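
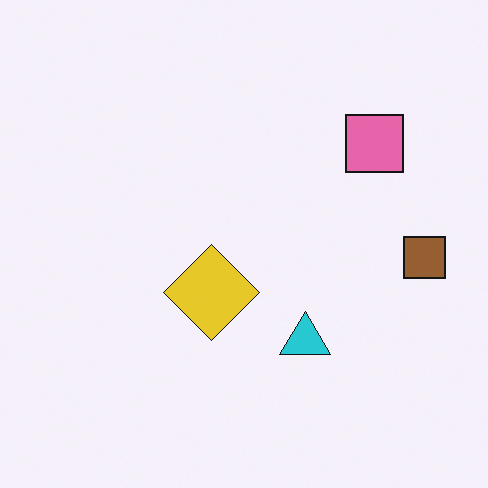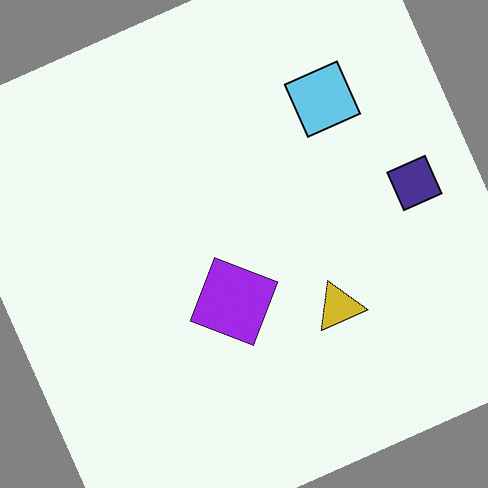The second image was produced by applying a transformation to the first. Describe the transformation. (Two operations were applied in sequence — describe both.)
This is the original image hue-shifted through roughly half the color wheel, then rotated counter-clockwise by a moderate amount.

Every shape's color has rotated by the same amount around the hue wheel — a uniform hue shift. Every shape is tilted by the same angle and the image corners show triangular fill wedges — a whole-image rotation by a non-right angle.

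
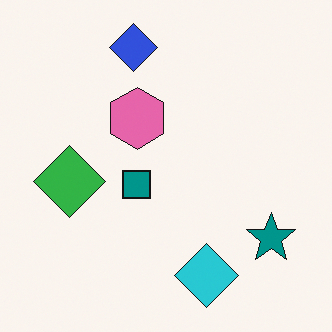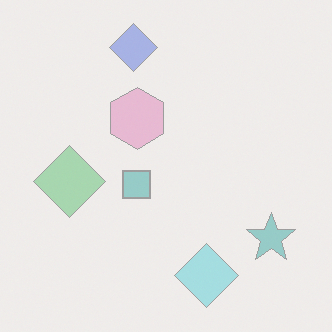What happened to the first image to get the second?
The second image is the first given much lower contrast.

Tones are pushed toward mid-grey across the whole image — a global contrast change.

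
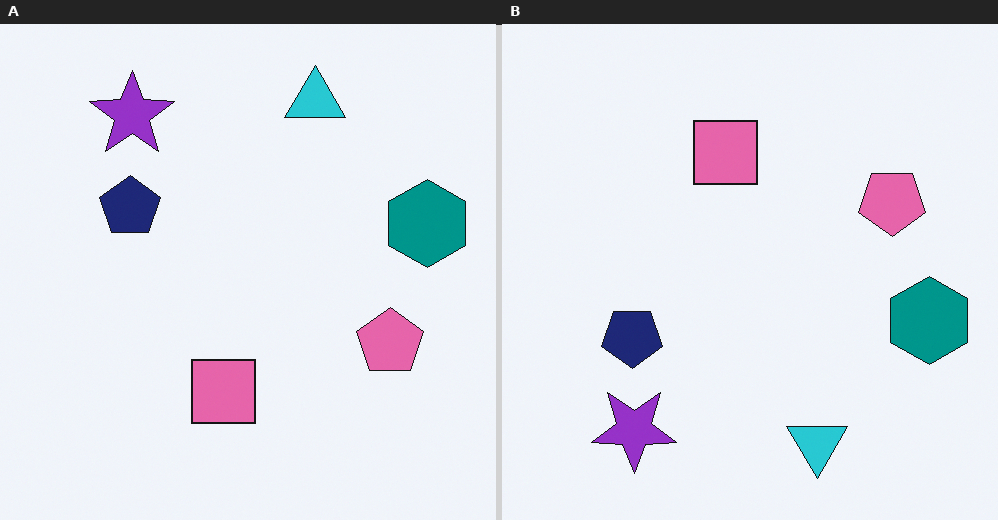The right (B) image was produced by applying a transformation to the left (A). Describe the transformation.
It was flipped vertically (top ↔ bottom).

The cyan triangle is in the top of the left (A) image and the bottom of the right (B) — shapes on opposite sides of the horizontal midline have swapped in a mirror flip.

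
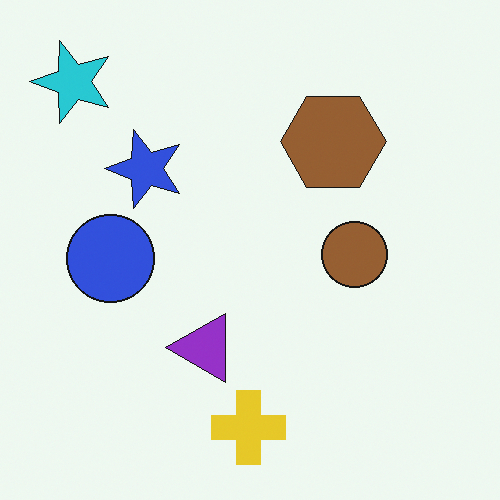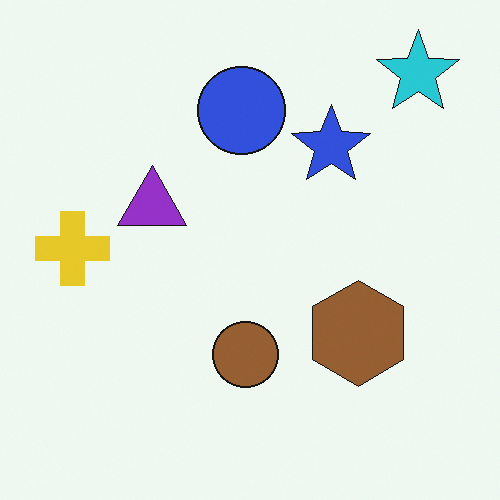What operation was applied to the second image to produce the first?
The image was rotated 90° counter-clockwise.

The cyan star sits in the top-right of the second image and the top-left of the first — consistent with a whole-image 90° counter-clockwise rotation.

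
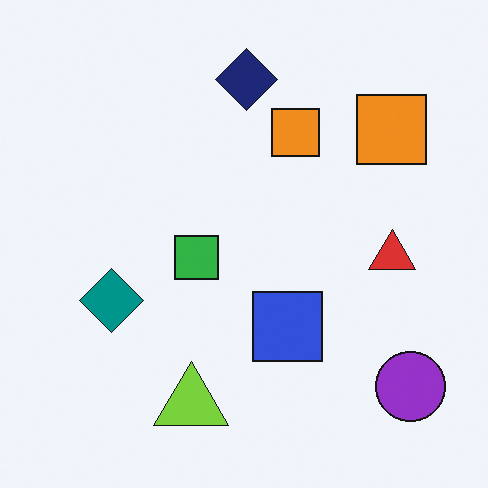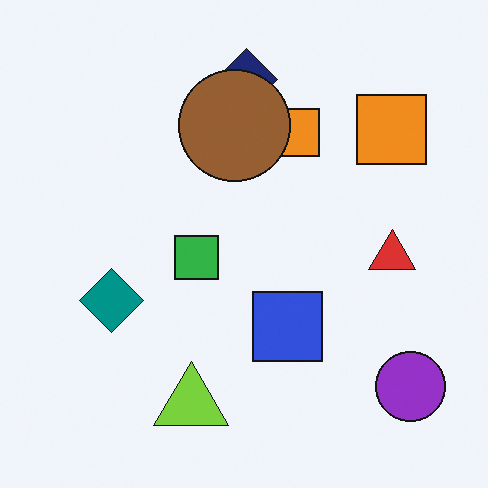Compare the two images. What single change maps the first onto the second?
The second image is the first overlaid with an additional brown circle.

A brown circle appears in the second image that is absent from the first.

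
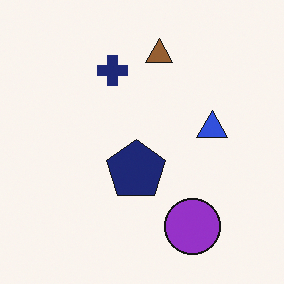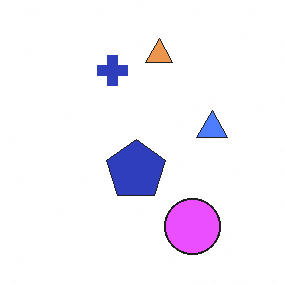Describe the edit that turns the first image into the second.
This is the original image noticeably brightened.

Every pixel — background and shapes alike — is uniformly brightened.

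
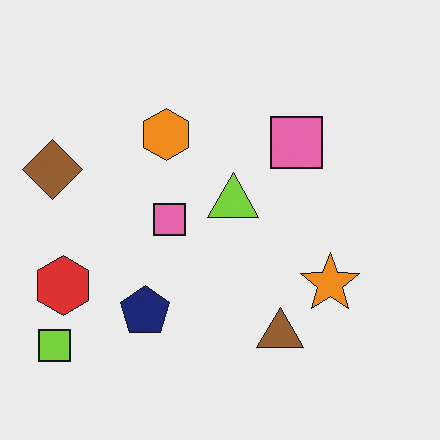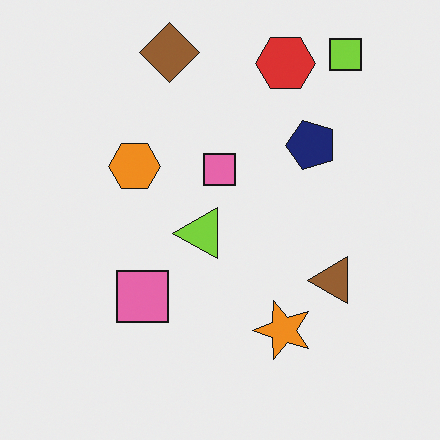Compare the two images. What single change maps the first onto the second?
The second image is the first transposed (reflected across the top-left ↔ bottom-right diagonal).

Shapes have swapped their row and column positions — what was in the top-right is now in the bottom-left — a diagonal reflection.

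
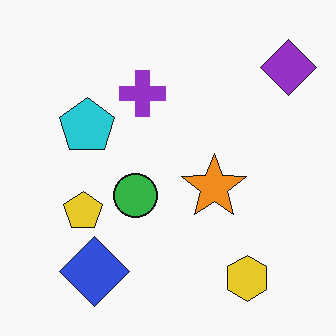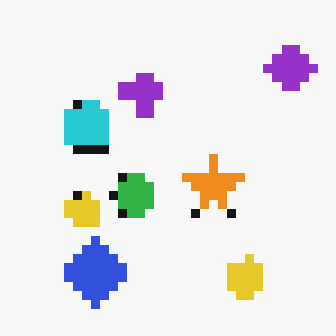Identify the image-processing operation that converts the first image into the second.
The transformation is: coarsely pixelated.

Shapes are reduced to large square blocks; fine edges and outlines are lost — a downscale-then-upscale (mosaic) effect.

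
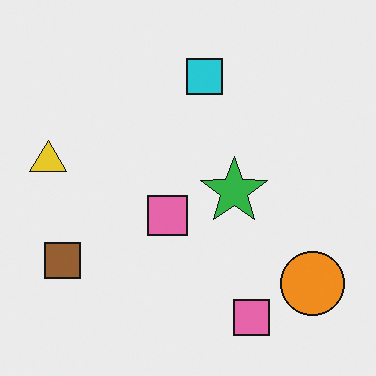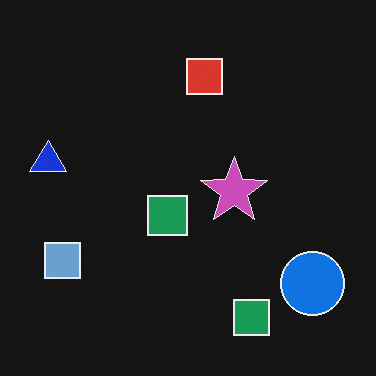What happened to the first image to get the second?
Color-inverted (negative).

The light background has become dark and every shape's color is its complement — a photographic negative.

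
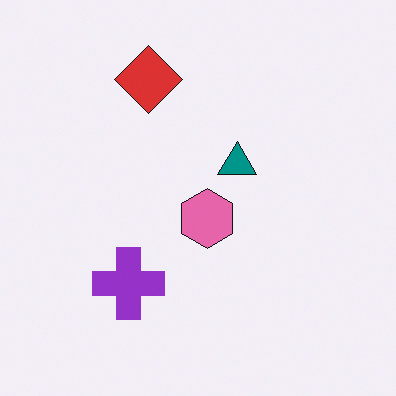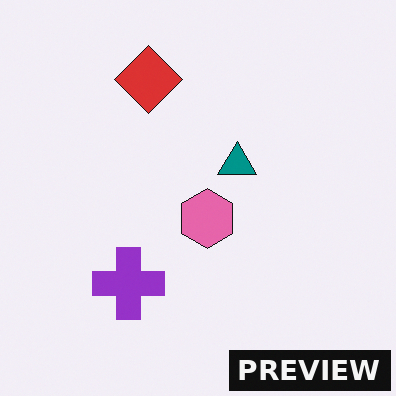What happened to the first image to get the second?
It was watermarked with the text "PREVIEW" in the lower-right corner.

A dark label reading "PREVIEW" appears in the lower-right corner.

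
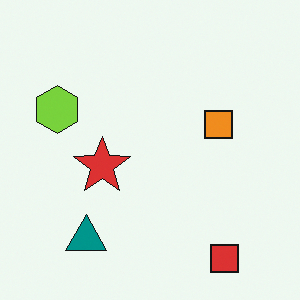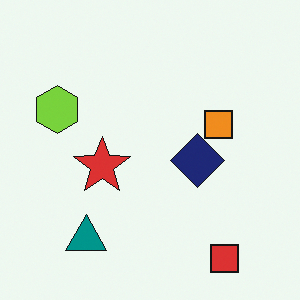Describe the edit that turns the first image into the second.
Overlaid with an additional navy diamond.

A navy diamond appears in the second image that is absent from the first.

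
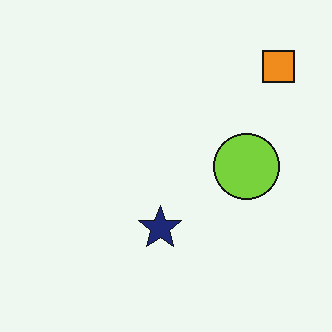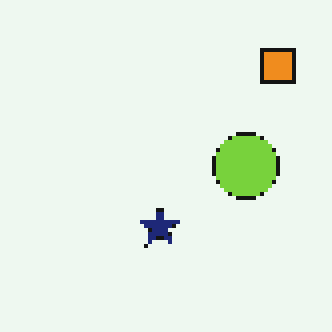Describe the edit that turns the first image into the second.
The second image is the first mildly pixelated.

Shapes are reduced to large square blocks; fine edges and outlines are lost — a downscale-then-upscale (mosaic) effect.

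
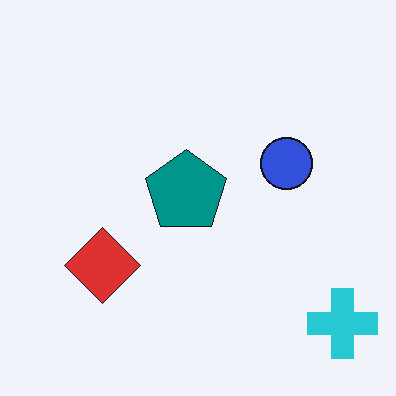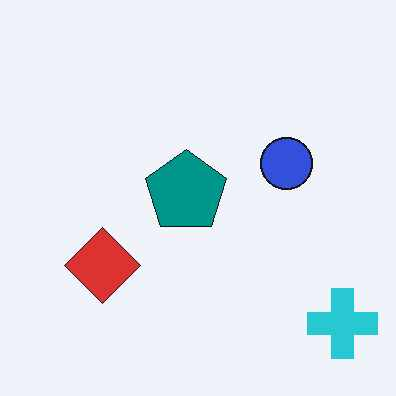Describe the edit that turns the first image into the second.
It was given moderate JPEG compression.

Blocky 8×8 compression artifacts appear around shape edges and the flat background shows ringing — characteristic JPEG degradation.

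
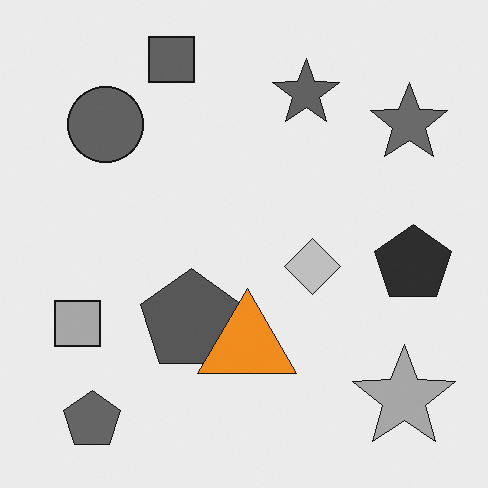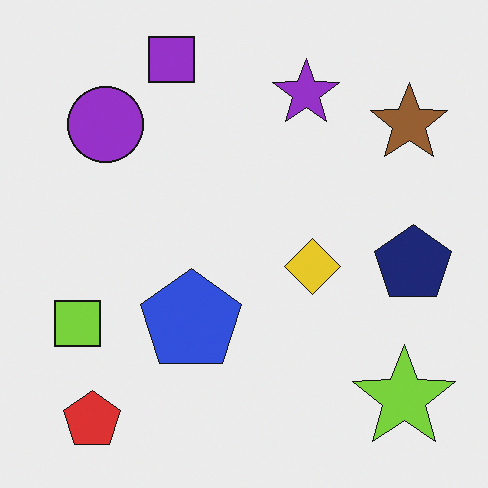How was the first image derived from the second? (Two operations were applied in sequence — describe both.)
It was converted to grayscale, then overlaid with an additional orange triangle.

All color is removed — every shape is now a shade of grey. An orange triangle appears in the first image that is absent from the second.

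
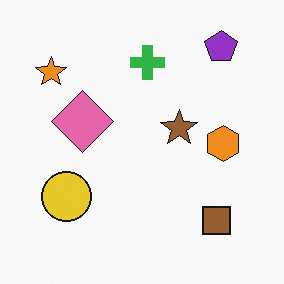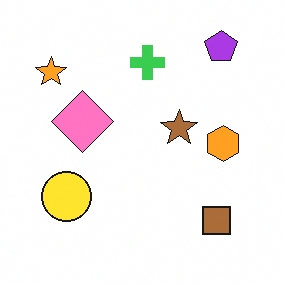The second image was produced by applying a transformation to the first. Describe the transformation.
Slightly brightened.

Every pixel — background and shapes alike — is uniformly brightened.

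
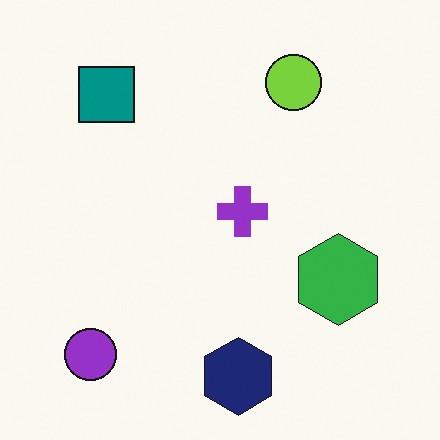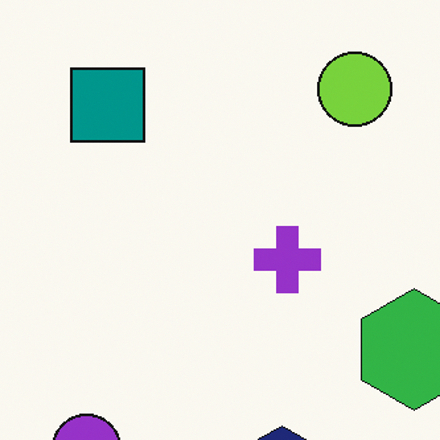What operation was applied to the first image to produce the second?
This is the original image cropped to a modestly smaller region and rescaled.

The visible shapes are larger and the field of view is narrower; shapes near the original edges may be partly or wholly outside the frame — a crop-and-rescale.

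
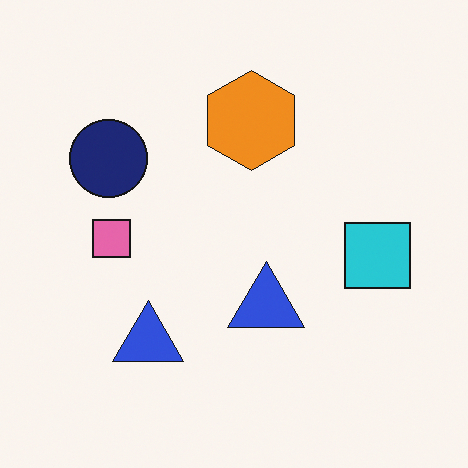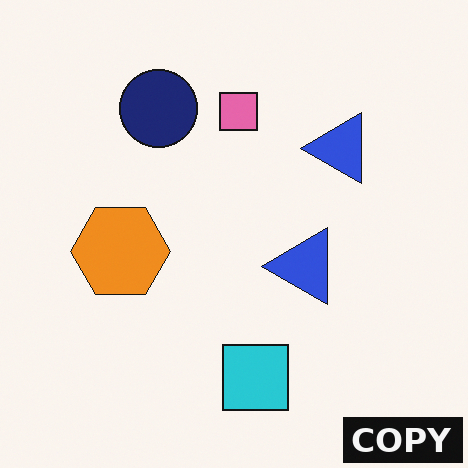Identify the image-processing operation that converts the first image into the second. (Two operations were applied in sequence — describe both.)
Transposed (reflected across the top-left ↔ bottom-right diagonal), then watermarked with the text "COPY" in the lower-right corner.

Shapes have swapped their row and column positions — what was in the top-right is now in the bottom-left — a diagonal reflection. A dark label reading "COPY" appears in the lower-right corner.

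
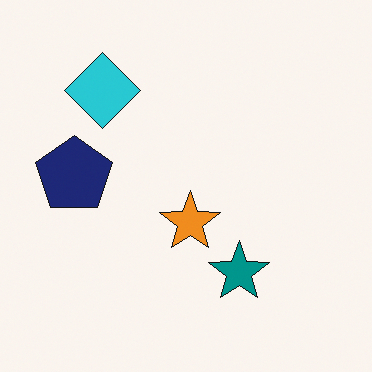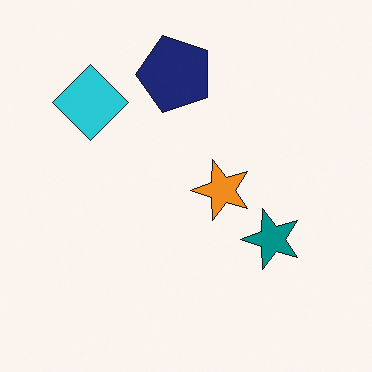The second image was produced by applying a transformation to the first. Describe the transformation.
Transposed (reflected across the top-left ↔ bottom-right diagonal).

Shapes have swapped their row and column positions — what was in the top-right is now in the bottom-left — a diagonal reflection.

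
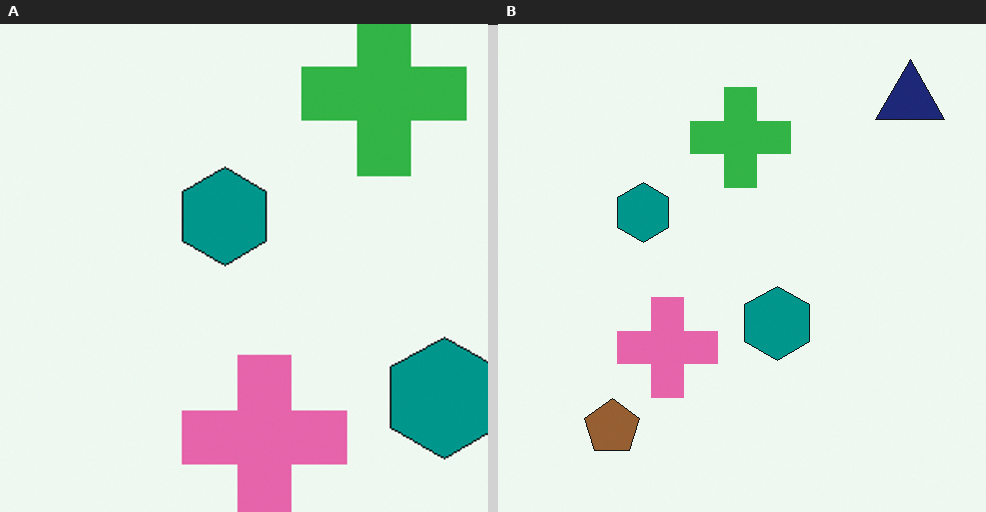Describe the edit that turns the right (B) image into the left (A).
It was cropped tightly and scaled back up.

The visible shapes are larger and the field of view is narrower; shapes near the original edges may be partly or wholly outside the frame — a crop-and-rescale.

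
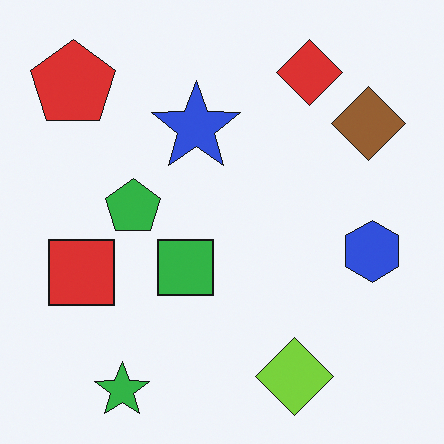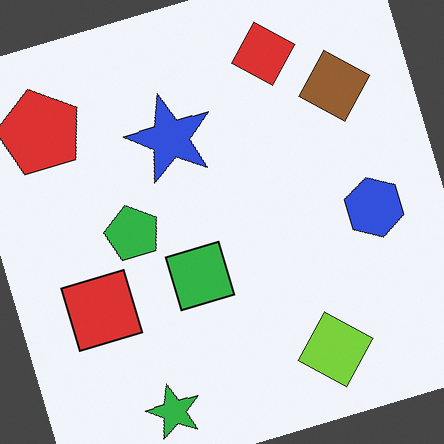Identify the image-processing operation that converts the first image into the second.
Rotated counter-clockwise by a moderate amount.

Every shape is tilted by the same angle and the image corners show triangular fill wedges — a whole-image rotation by a non-right angle.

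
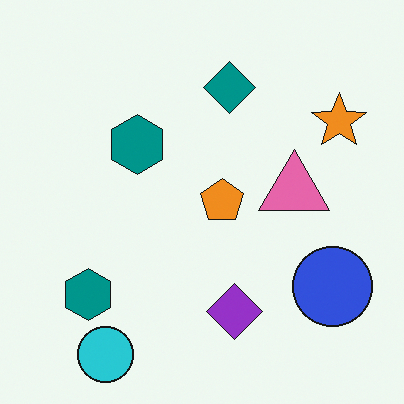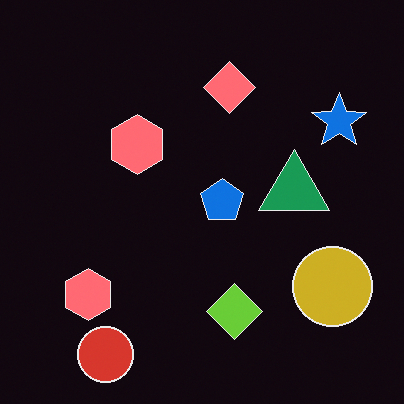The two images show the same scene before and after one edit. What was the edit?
The transformation is: color-inverted (negative).

The light background has become dark and every shape's color is its complement — a photographic negative.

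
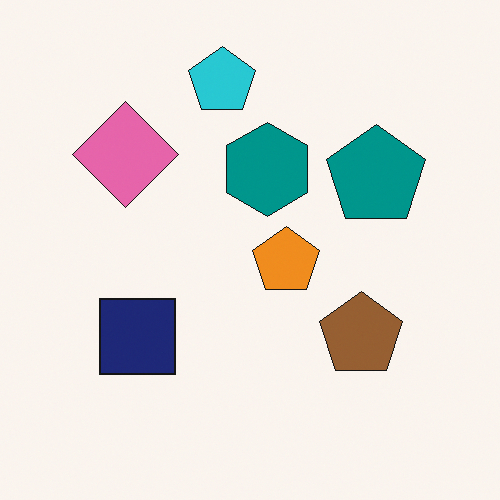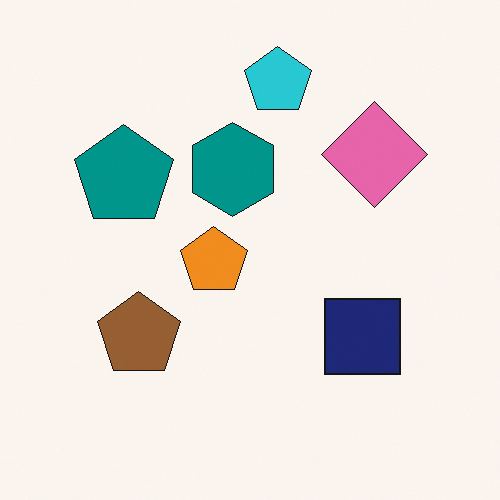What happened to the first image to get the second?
This is the original image flipped horizontally (left ↔ right).

The teal pentagon is in the right of the first image and the left of the second — shapes on opposite sides of the vertical midline have swapped in a mirror flip.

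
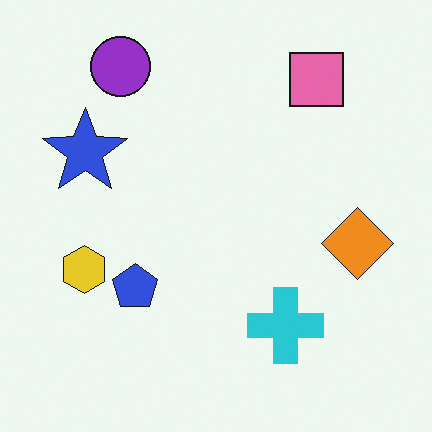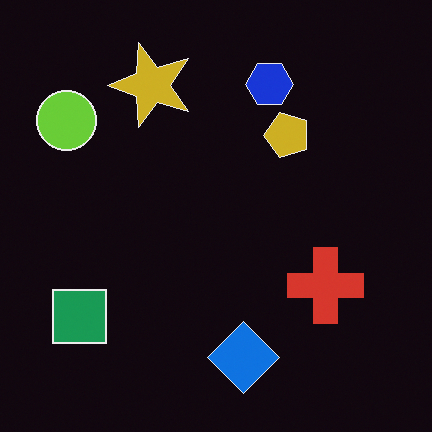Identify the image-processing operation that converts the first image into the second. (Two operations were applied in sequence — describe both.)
The image was transposed (reflected across the top-left ↔ bottom-right diagonal), then color-inverted (negative).

Shapes have swapped their row and column positions — what was in the top-right is now in the bottom-left — a diagonal reflection. The light background has become dark and every shape's color is its complement — a photographic negative.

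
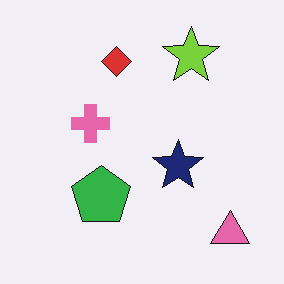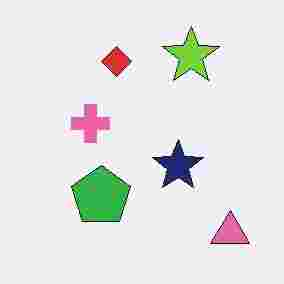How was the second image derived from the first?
The transformation is: heavily JPEG-compressed with obvious blocking artifacts.

Blocky 8×8 compression artifacts appear around shape edges and the flat background shows ringing — characteristic JPEG degradation.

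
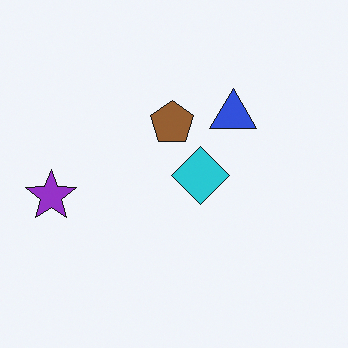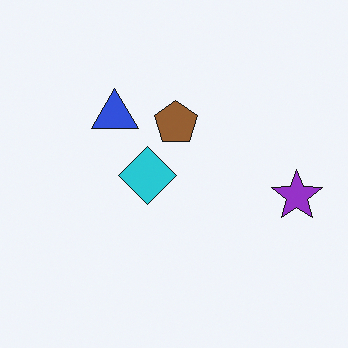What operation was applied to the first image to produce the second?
The image was flipped horizontally (left ↔ right).

The purple star is in the left of the first image and the right of the second — shapes on opposite sides of the vertical midline have swapped in a mirror flip.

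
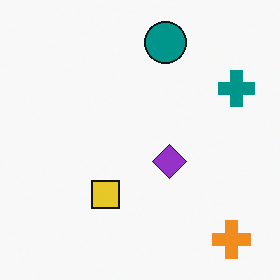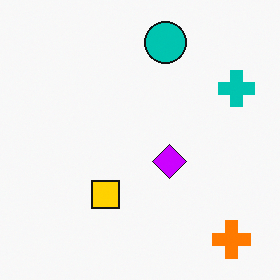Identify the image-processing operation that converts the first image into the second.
The second image is the first heavily oversaturated.

All colors are more vivid — a global saturation change.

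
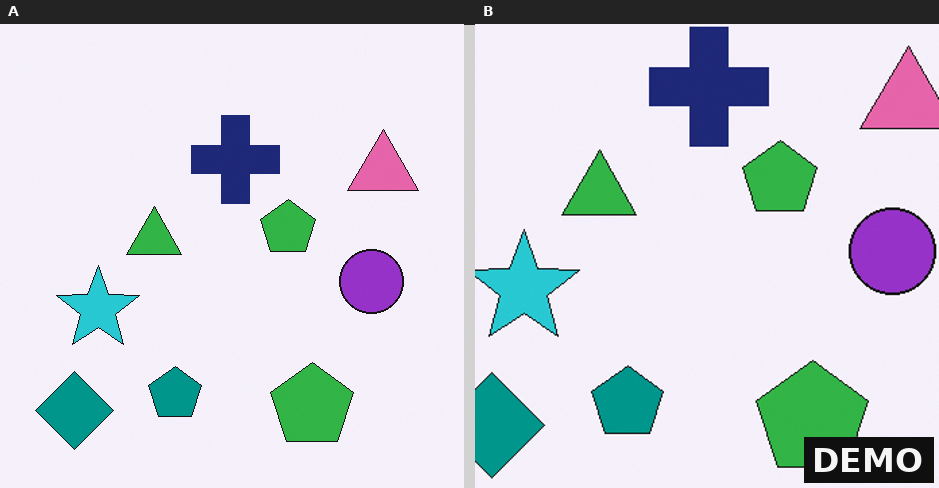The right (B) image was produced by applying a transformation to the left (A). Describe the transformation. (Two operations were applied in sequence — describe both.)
The image was cropped to a modestly smaller region and rescaled, then watermarked with the text "DEMO" in the lower-right corner.

The visible shapes are larger and the field of view is narrower; shapes near the original edges may be partly or wholly outside the frame — a crop-and-rescale. A dark label reading "DEMO" appears in the lower-right corner.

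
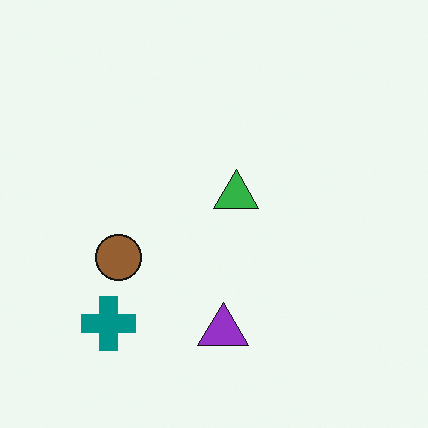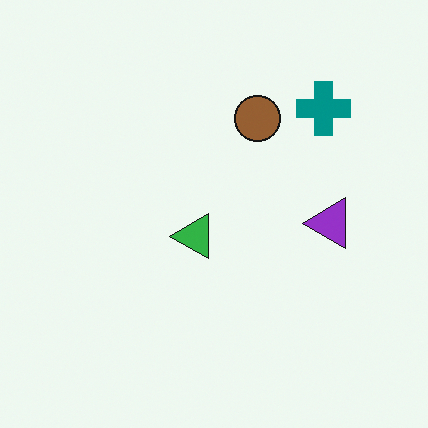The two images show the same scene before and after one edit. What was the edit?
This is the original image transposed (reflected across the top-left ↔ bottom-right diagonal).

Shapes have swapped their row and column positions — what was in the top-right is now in the bottom-left — a diagonal reflection.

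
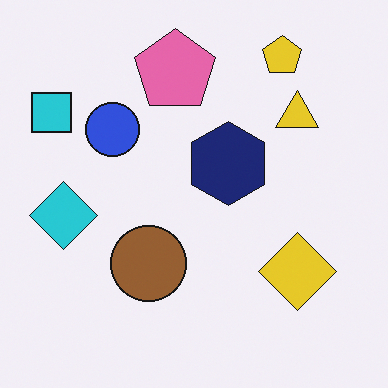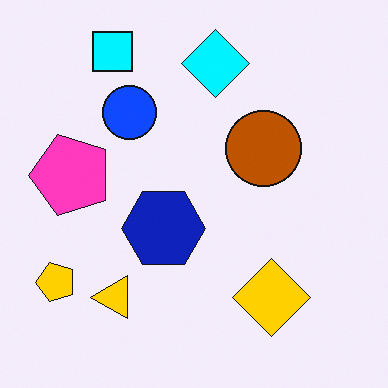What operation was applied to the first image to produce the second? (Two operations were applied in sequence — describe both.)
Transposed (reflected across the top-left ↔ bottom-right diagonal), then made much more vivid (saturation change).

Shapes have swapped their row and column positions — what was in the top-right is now in the bottom-left — a diagonal reflection. All colors are more vivid — a global saturation change.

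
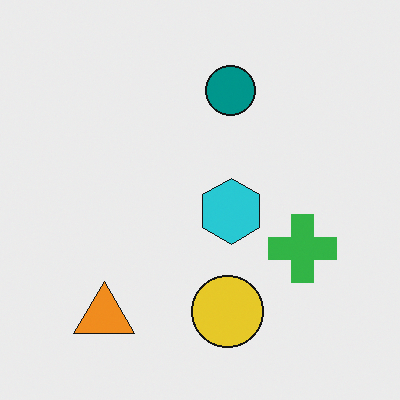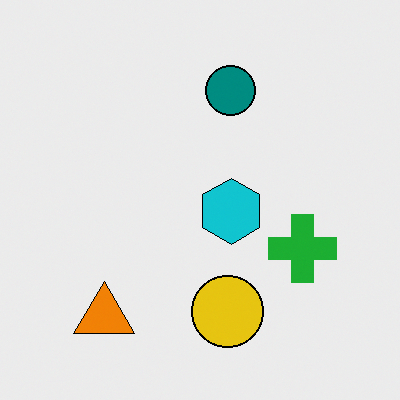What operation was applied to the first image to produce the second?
Given slightly increased contrast.

Tones are pushed away from mid-grey across the whole image — a global contrast change.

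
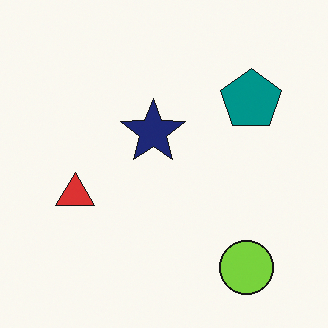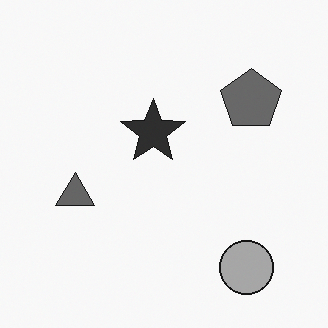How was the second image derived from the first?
It was converted to grayscale.

All color is removed — every shape is now a shade of grey.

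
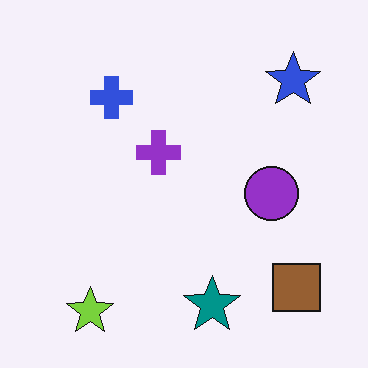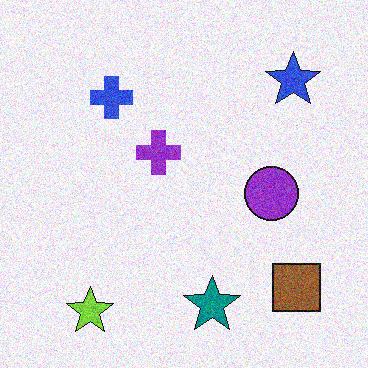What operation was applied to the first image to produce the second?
The transformation is: degraded with moderate additive noise.

Random speckle covers the whole image, including the flat background.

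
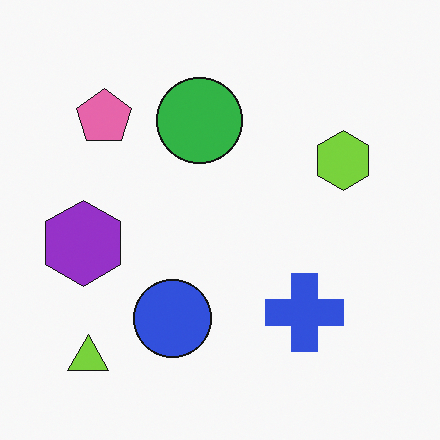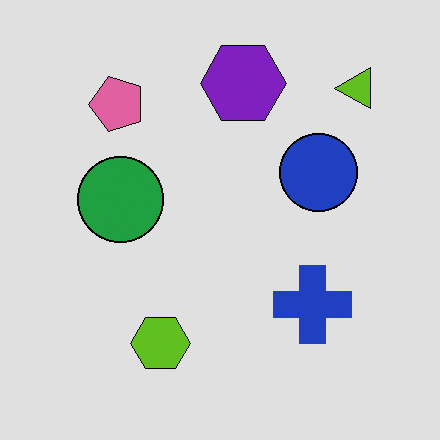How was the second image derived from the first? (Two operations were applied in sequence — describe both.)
It was transposed (reflected across the top-left ↔ bottom-right diagonal), then posterized to a reduced palette.

Shapes have swapped their row and column positions — what was in the top-right is now in the bottom-left — a diagonal reflection. Each flat color has snapped to a coarser quantized level — most visibly, the near-white background has dropped to a flat grey.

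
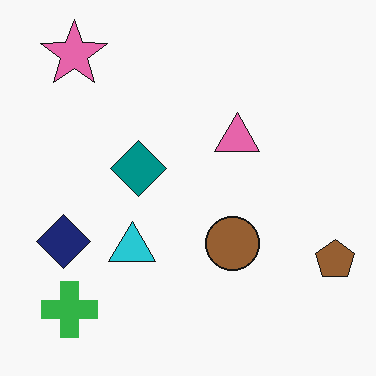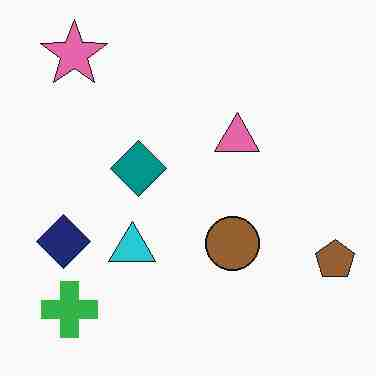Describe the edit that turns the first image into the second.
The second image is the first degraded with heavy JPEG compression.

Blocky 8×8 compression artifacts appear around shape edges and the flat background shows ringing — characteristic JPEG degradation.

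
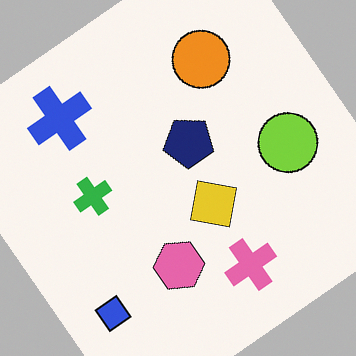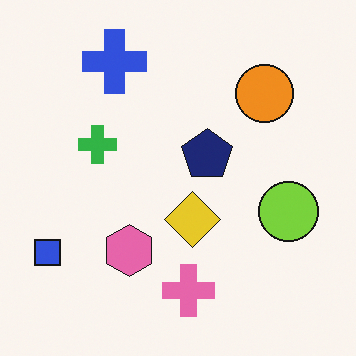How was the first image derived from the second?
The transformation is: rotated counter-clockwise by a large amount — several tens of degrees.

Every shape is tilted by the same angle and the image corners show triangular fill wedges — a whole-image rotation by a non-right angle.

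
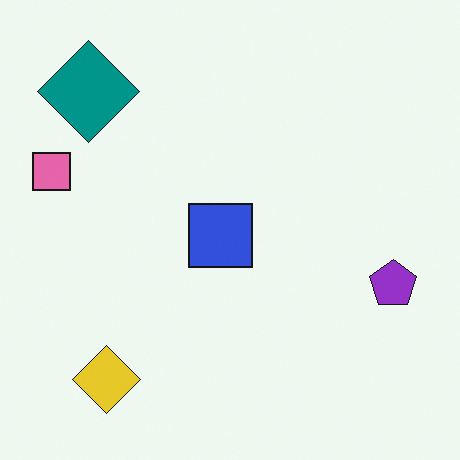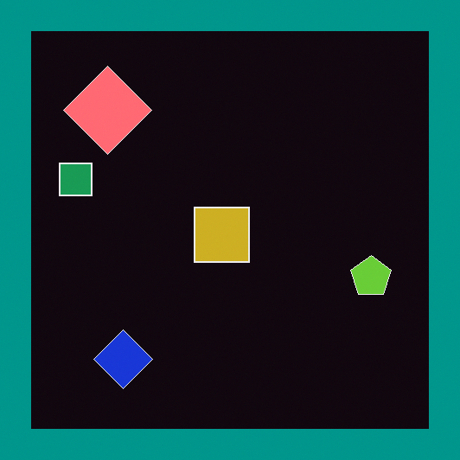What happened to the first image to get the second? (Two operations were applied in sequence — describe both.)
Color-inverted (negative), then framed with a teal border.

The light background has become dark and every shape's color is its complement — a photographic negative. A solid teal frame runs around the edge of the second image, with the content slightly shrunk inside it.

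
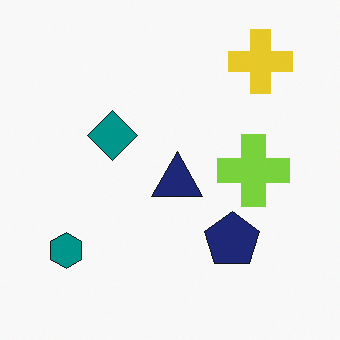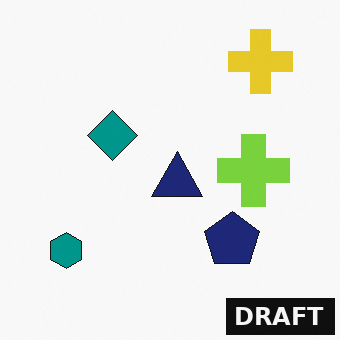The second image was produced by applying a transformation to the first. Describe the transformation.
The image was watermarked with the text "DRAFT" in the lower-right corner.

A dark label reading "DRAFT" appears in the lower-right corner.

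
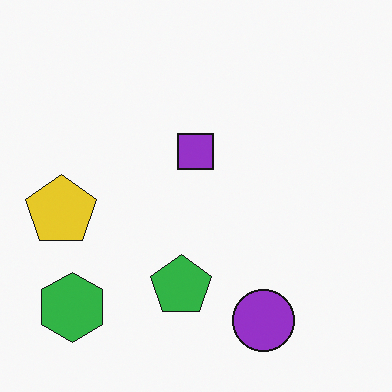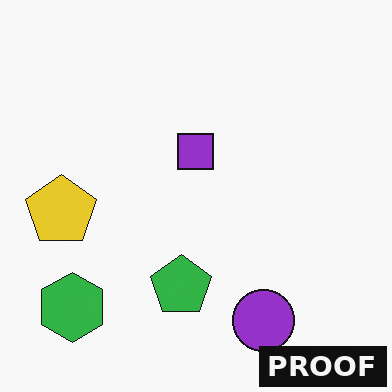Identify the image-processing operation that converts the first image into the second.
This is the original image watermarked with the text "PROOF" in the lower-right corner.

A dark label reading "PROOF" appears in the lower-right corner.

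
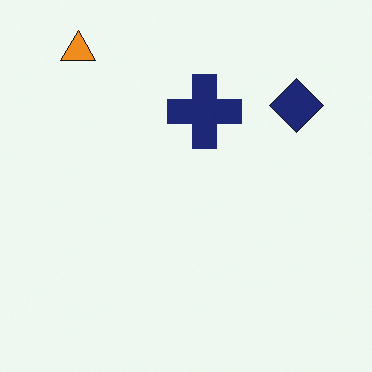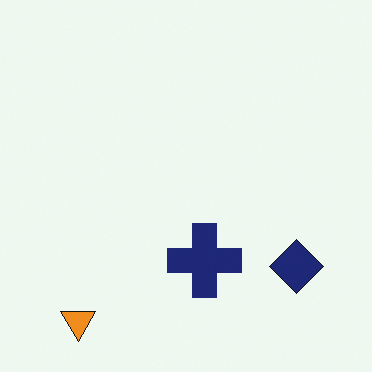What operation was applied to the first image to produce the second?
The second image is the first flipped vertically (top ↔ bottom).

The orange triangle is in the top-left of the first image and the bottom-left of the second — shapes on opposite sides of the horizontal midline have swapped in a mirror flip.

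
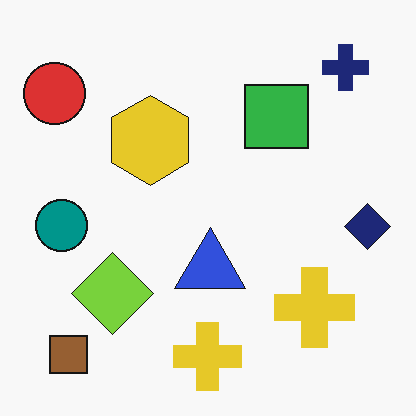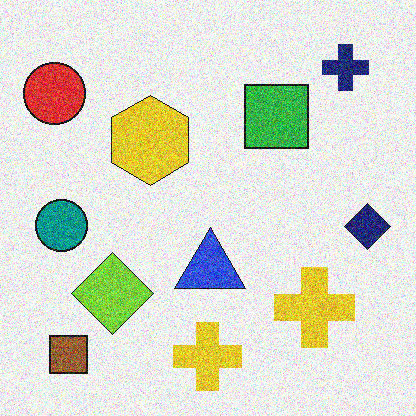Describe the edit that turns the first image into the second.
Degraded with a thick layer of grain.

Random speckle covers the whole image, including the flat background.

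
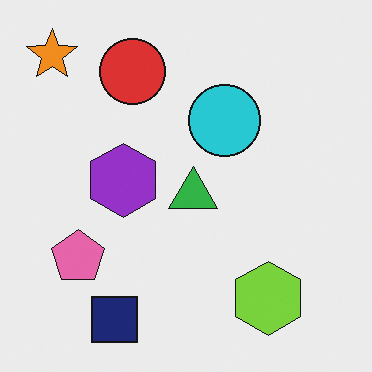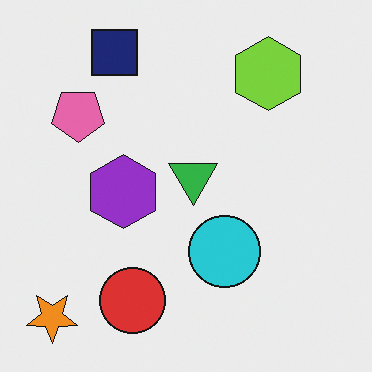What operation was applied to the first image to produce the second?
It was flipped vertically (top ↔ bottom).

The navy square is in the bottom-left of the first image and the top-left of the second — shapes on opposite sides of the horizontal midline have swapped in a mirror flip.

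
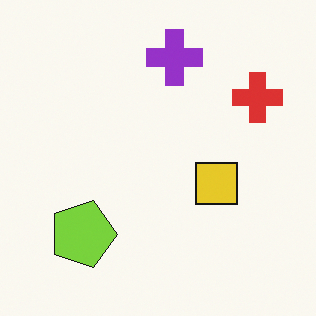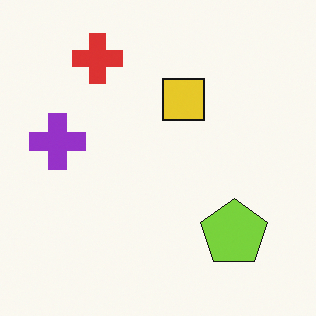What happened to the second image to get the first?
The transformation is: rotated 90° clockwise.

The red cross sits in the top-left of the second image and the top-right of the first — consistent with a whole-image 90° clockwise rotation.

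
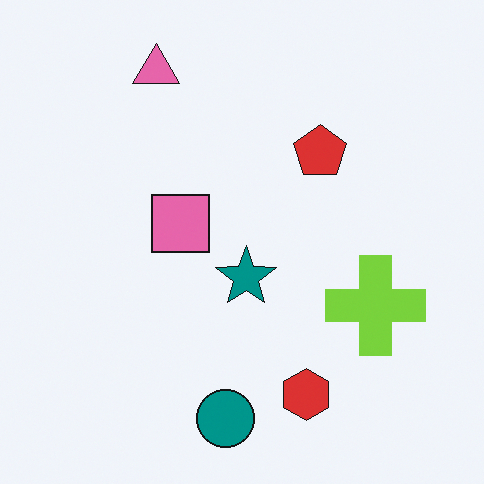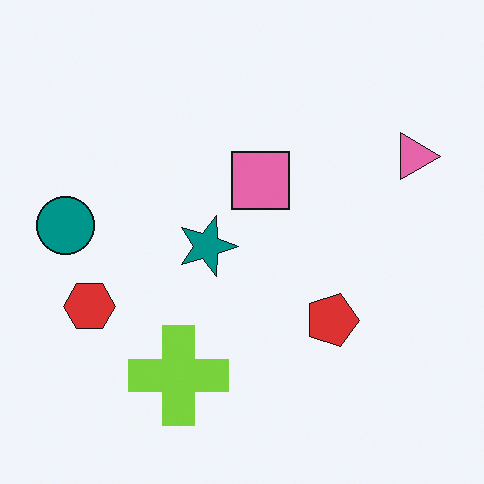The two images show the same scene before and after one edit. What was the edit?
The image was rotated 90° clockwise.

The pink triangle sits in the top-left of the first image and the top-right of the second — consistent with a whole-image 90° clockwise rotation.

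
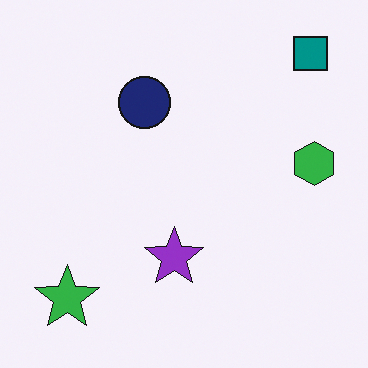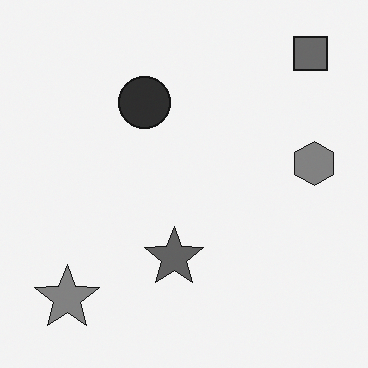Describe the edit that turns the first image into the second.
The transformation is: converted to grayscale.

All color is removed — every shape is now a shade of grey.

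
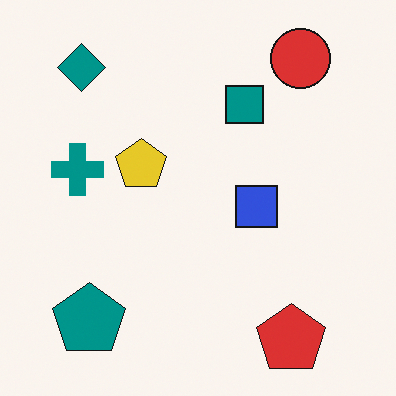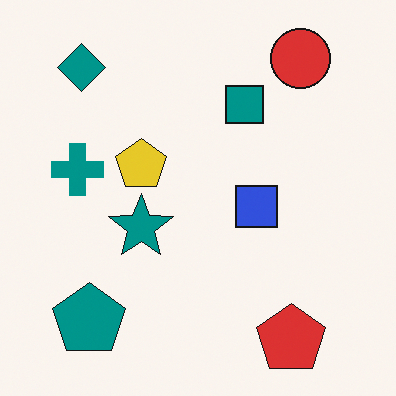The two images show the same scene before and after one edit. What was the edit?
This is the original image overlaid with an additional teal star.

A teal star appears in the second image that is absent from the first.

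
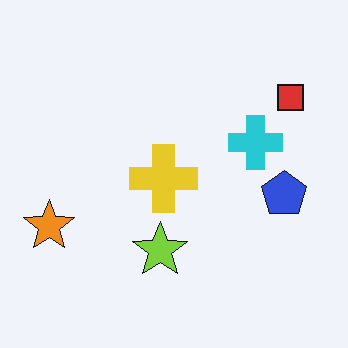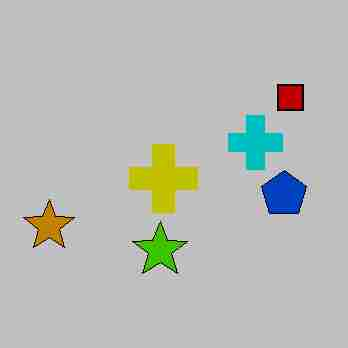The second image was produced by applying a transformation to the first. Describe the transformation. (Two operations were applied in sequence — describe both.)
The second image is the first aggressively posterized, then heavily JPEG-compressed with obvious blocking artifacts.

Each flat color has snapped to a coarser quantized level — most visibly, the near-white background has dropped to a flat grey. Blocky 8×8 compression artifacts appear around shape edges and the flat background shows ringing — characteristic JPEG degradation.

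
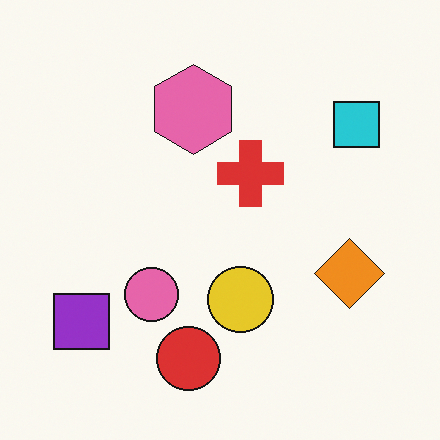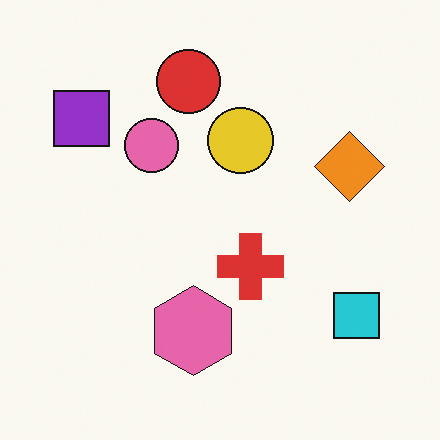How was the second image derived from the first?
The second image is the first flipped vertically (top ↔ bottom).

The red circle is in the bottom of the first image and the top of the second — shapes on opposite sides of the horizontal midline have swapped in a mirror flip.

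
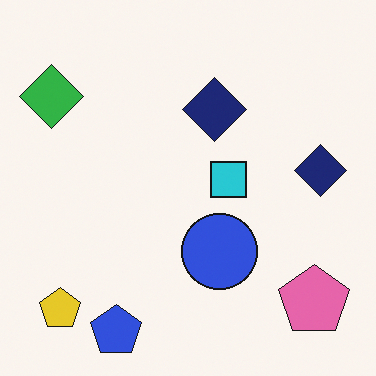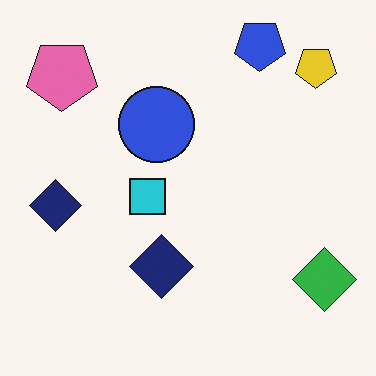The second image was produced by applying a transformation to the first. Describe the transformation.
The second image is the first rotated 180°.

The yellow pentagon sits in the bottom-left of the first image and the top-right of the second — consistent with a whole-image 180° rotation.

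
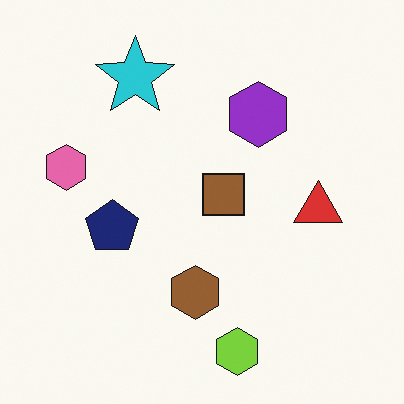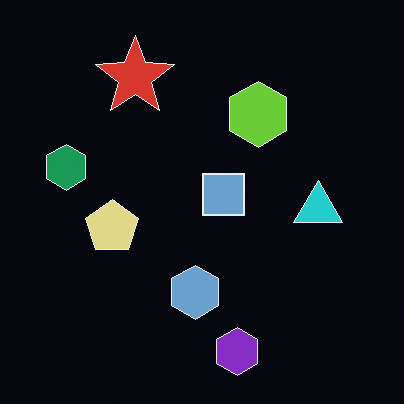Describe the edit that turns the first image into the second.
The transformation is: color-inverted (negative).

The light background has become dark and every shape's color is its complement — a photographic negative.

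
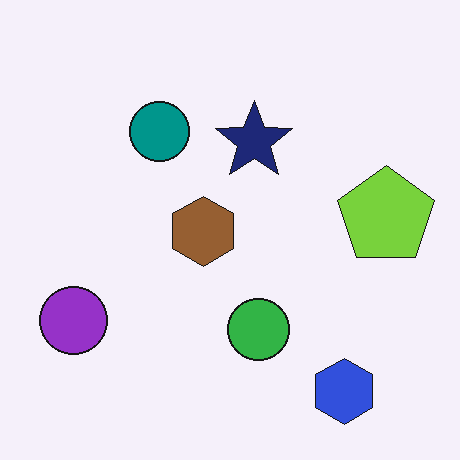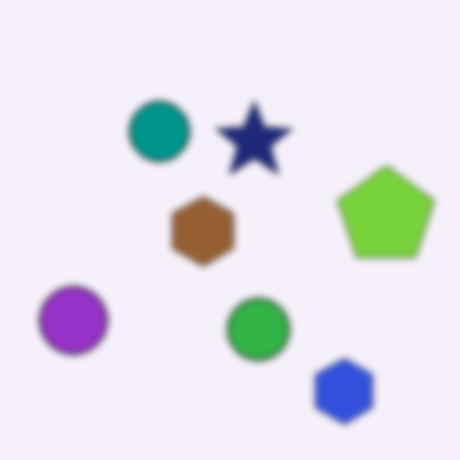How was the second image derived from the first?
The second image is the first moderately blurred.

Shape edges and outlines are uniformly softened across the whole image.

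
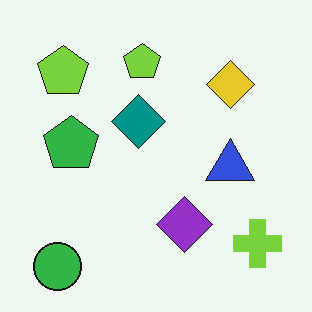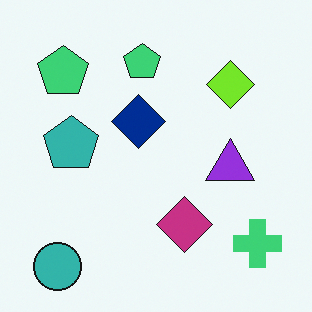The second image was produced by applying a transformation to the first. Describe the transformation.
It was hue-shifted slightly.

Every shape's color has rotated by the same amount around the hue wheel — a uniform hue shift.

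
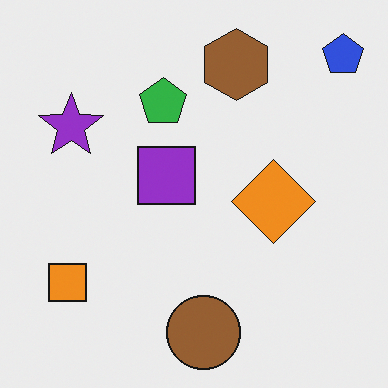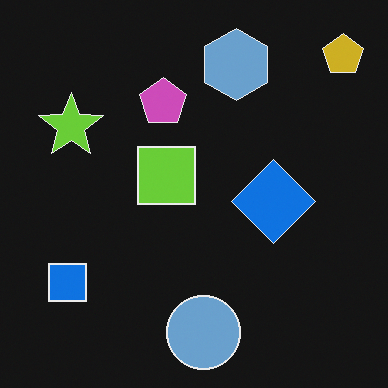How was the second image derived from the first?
It was color-inverted (negative).

The light background has become dark and every shape's color is its complement — a photographic negative.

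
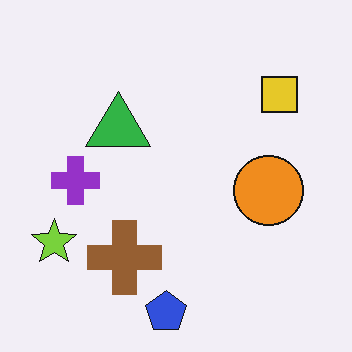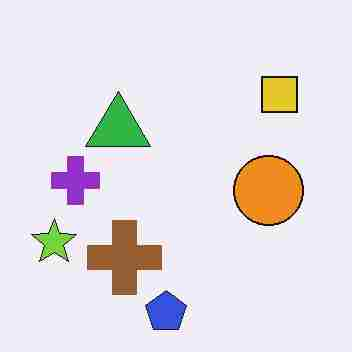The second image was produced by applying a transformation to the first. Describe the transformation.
Heavily JPEG-compressed with obvious blocking artifacts.

Blocky 8×8 compression artifacts appear around shape edges and the flat background shows ringing — characteristic JPEG degradation.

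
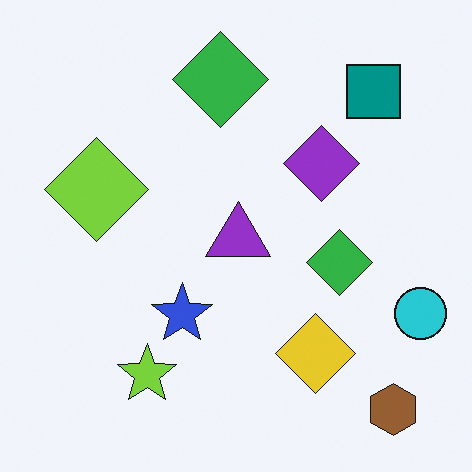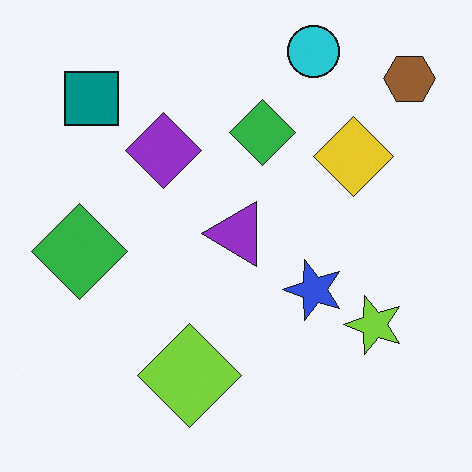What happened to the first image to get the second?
The second image is the first rotated 90° counter-clockwise.

The brown hexagon sits in the bottom-right of the first image and the top-right of the second — consistent with a whole-image 90° counter-clockwise rotation.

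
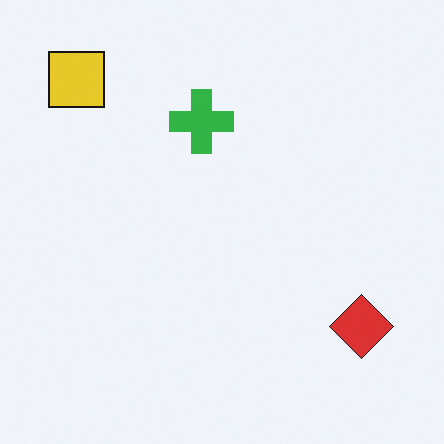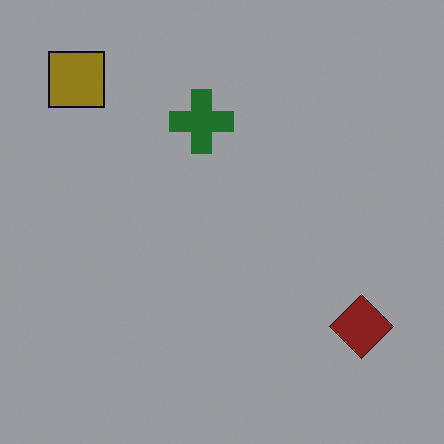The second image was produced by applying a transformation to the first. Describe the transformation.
This is the original image substantially darkened.

Every pixel — background and shapes alike — is uniformly darkened.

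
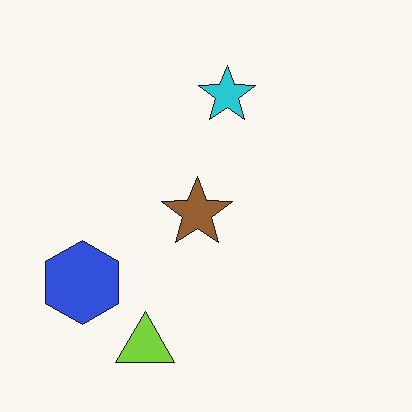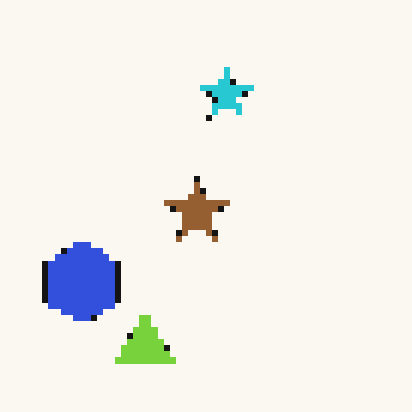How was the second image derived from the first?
It was moderately pixelated.

Shapes are reduced to large square blocks; fine edges and outlines are lost — a downscale-then-upscale (mosaic) effect.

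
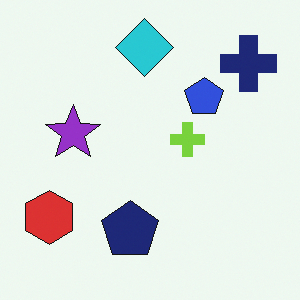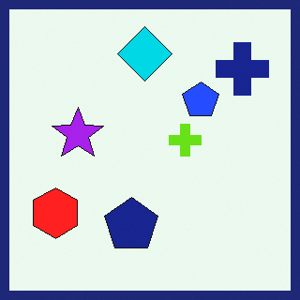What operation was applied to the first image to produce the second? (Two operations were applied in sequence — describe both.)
It was slightly oversaturated, then framed with a navy border.

All colors are more vivid — a global saturation change. A solid navy frame runs around the edge of the second image, with the content slightly shrunk inside it.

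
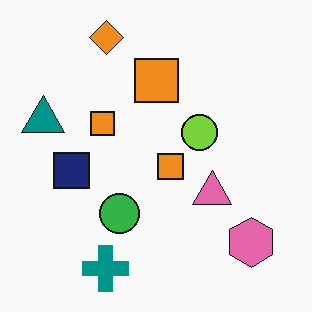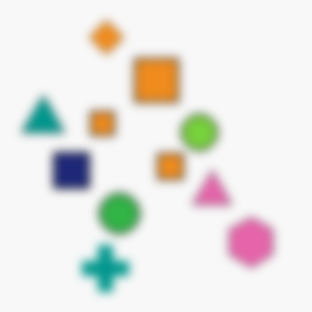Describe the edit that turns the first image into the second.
The transformation is: moderately blurred.

Shape edges and outlines are uniformly softened across the whole image.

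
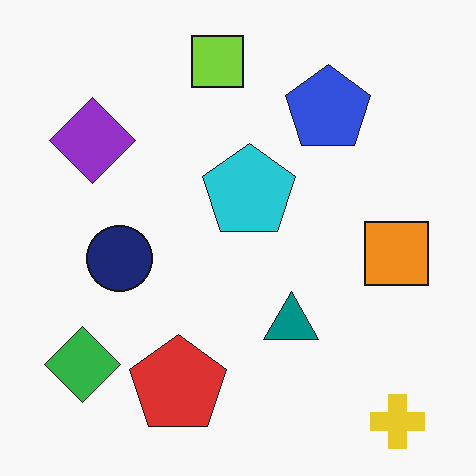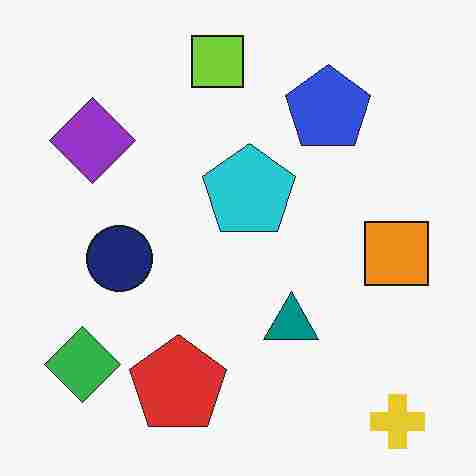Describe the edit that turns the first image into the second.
The second image is the first degraded with heavy JPEG compression.

Blocky 8×8 compression artifacts appear around shape edges and the flat background shows ringing — characteristic JPEG degradation.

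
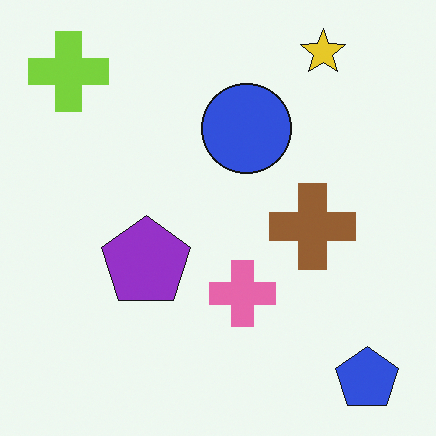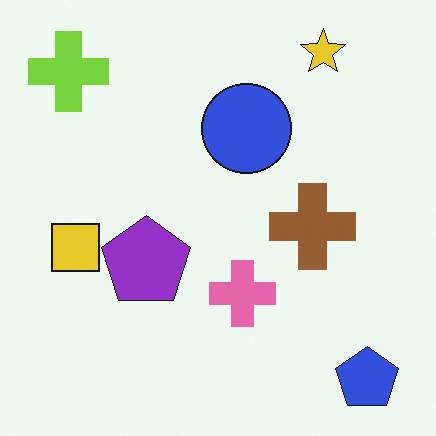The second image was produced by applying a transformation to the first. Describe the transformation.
The transformation is: overlaid with an additional yellow square.

A yellow square appears in the second image that is absent from the first.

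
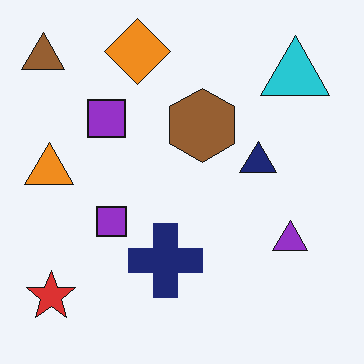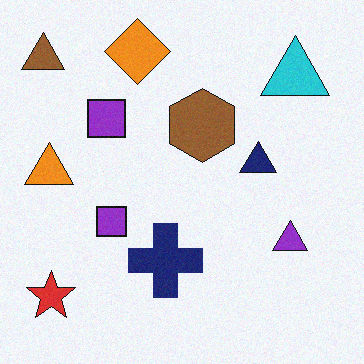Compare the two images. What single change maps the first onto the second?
The second image is the first degraded with subtle gaussian noise.

Random speckle covers the whole image, including the flat background.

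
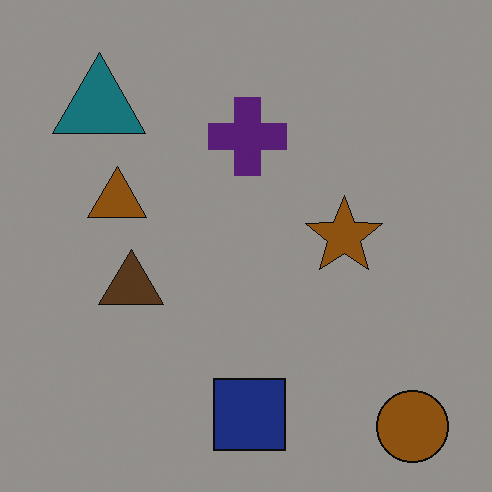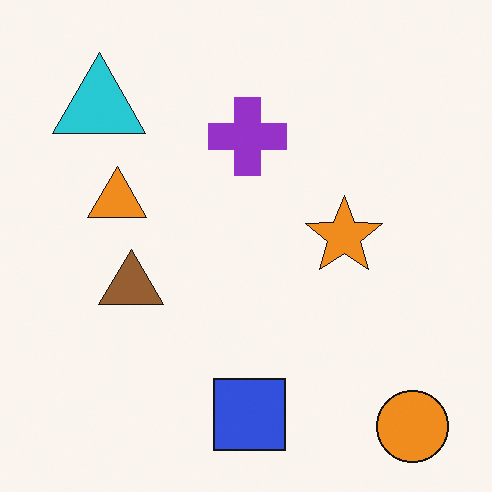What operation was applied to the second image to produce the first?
The image was substantially darkened.

Every pixel — background and shapes alike — is uniformly darkened.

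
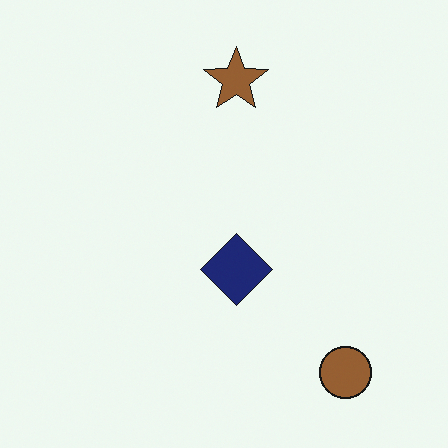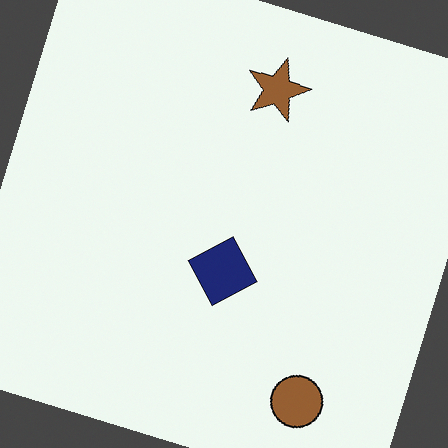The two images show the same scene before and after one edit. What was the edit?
It was rotated clockwise by a clearly visible amount.

Every shape is tilted by the same angle and the image corners show triangular fill wedges — a whole-image rotation by a non-right angle.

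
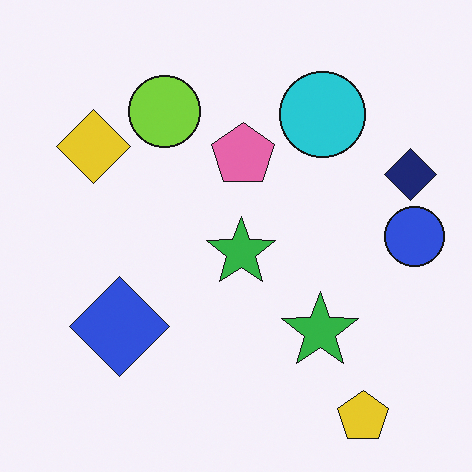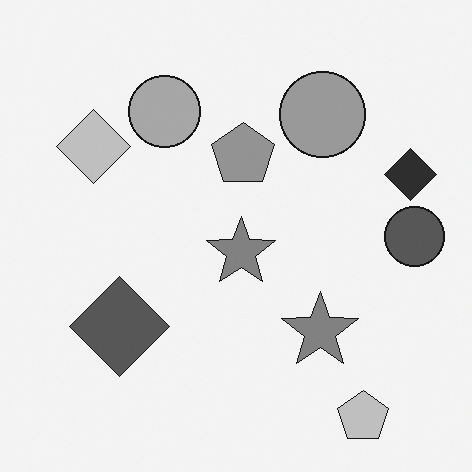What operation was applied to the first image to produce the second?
The transformation is: converted to grayscale.

All color is removed — every shape is now a shade of grey.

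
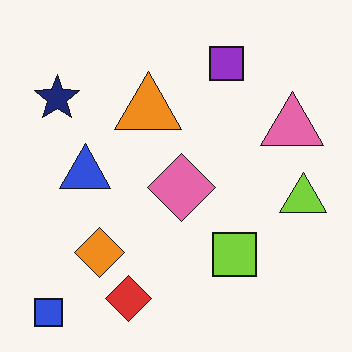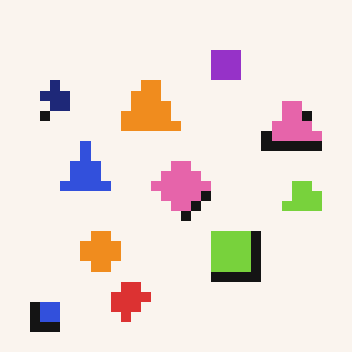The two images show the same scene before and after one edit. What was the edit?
This is the original image heavily pixelated into large blocks.

Shapes are reduced to large square blocks; fine edges and outlines are lost — a downscale-then-upscale (mosaic) effect.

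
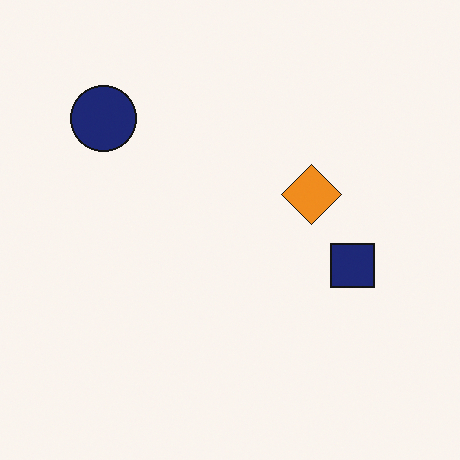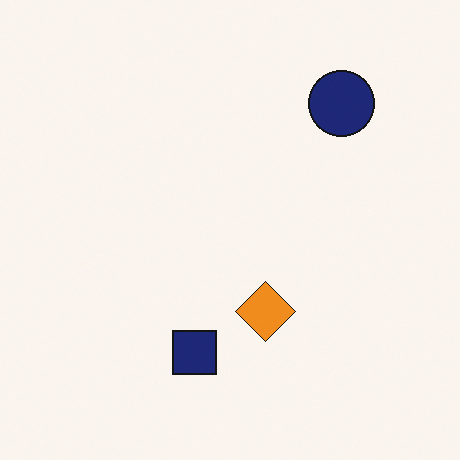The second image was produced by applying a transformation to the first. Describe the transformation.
The transformation is: rotated 90° clockwise.

The navy circle sits in the top-left of the first image and the top-right of the second — consistent with a whole-image 90° clockwise rotation.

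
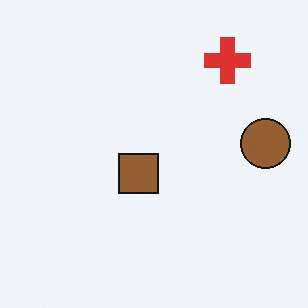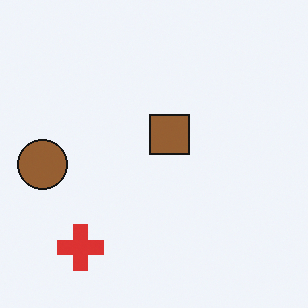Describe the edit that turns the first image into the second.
This is the original image rotated 180°.

The red cross sits in the top-right of the first image and the bottom-left of the second — consistent with a whole-image 180° rotation.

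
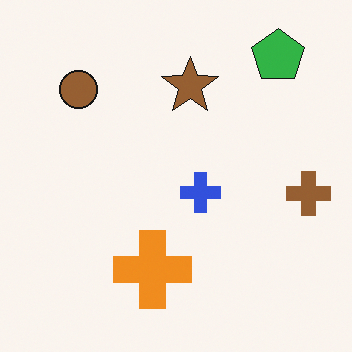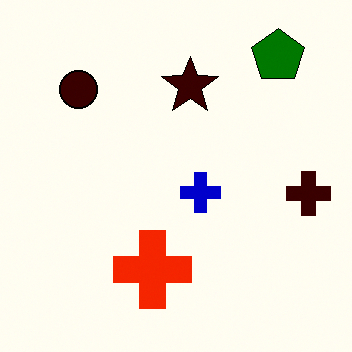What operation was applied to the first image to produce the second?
This is the original image boosted in contrast.

Tones are pushed away from mid-grey across the whole image — a global contrast change.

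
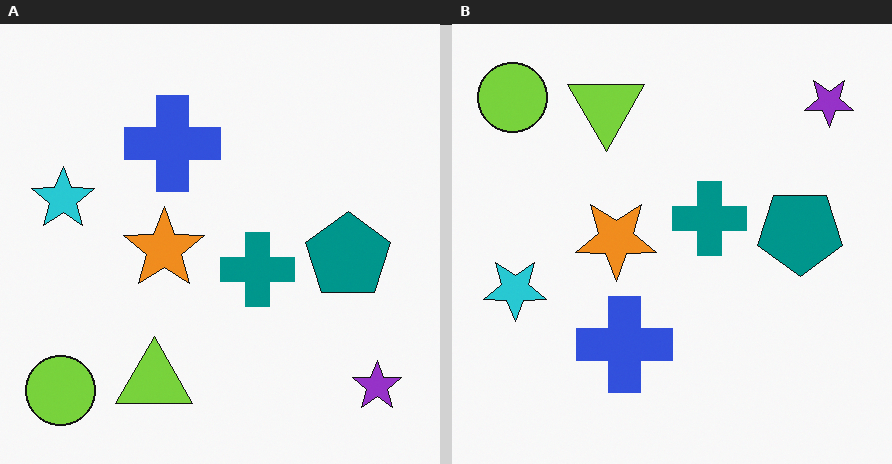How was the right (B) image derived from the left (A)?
This is the original image flipped vertically (top ↔ bottom).

The lime circle is in the bottom-left of the left (A) image and the top-left of the right (B) — shapes on opposite sides of the horizontal midline have swapped in a mirror flip.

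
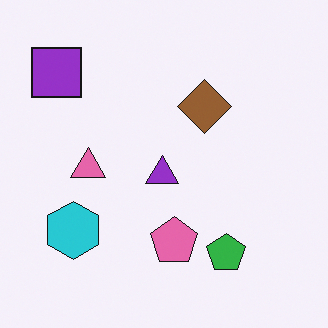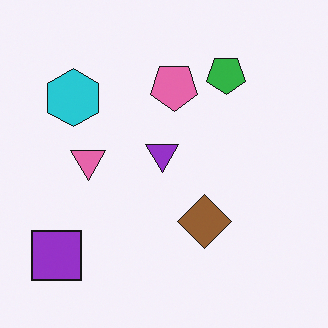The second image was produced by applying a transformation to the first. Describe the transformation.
This is the original image flipped vertically (top ↔ bottom).

The purple square is in the top-left of the first image and the bottom-left of the second — shapes on opposite sides of the horizontal midline have swapped in a mirror flip.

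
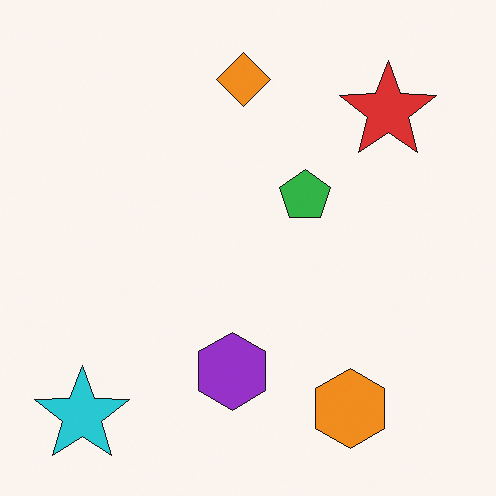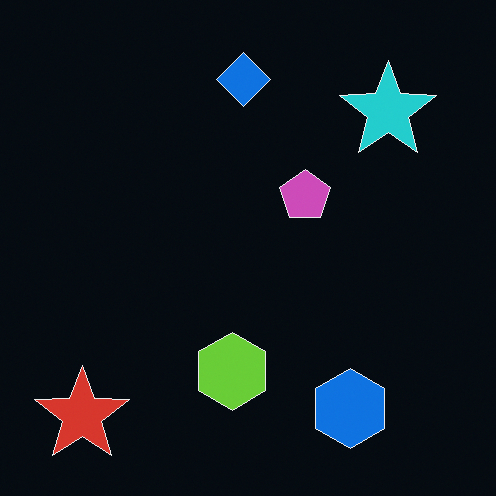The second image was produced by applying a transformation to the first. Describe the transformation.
Color-inverted (negative).

The light background has become dark and every shape's color is its complement — a photographic negative.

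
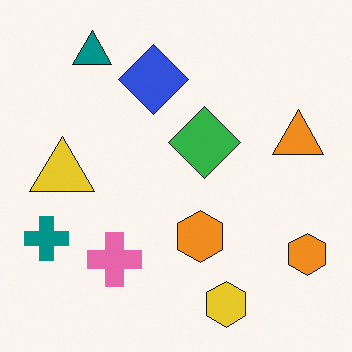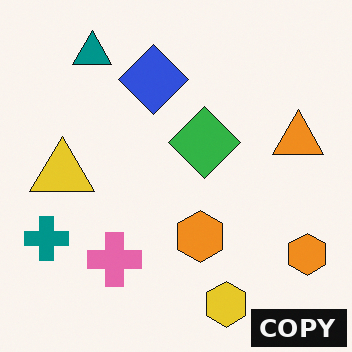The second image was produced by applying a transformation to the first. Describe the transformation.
This is the original image watermarked with the text "COPY" in the lower-right corner.

A dark label reading "COPY" appears in the lower-right corner.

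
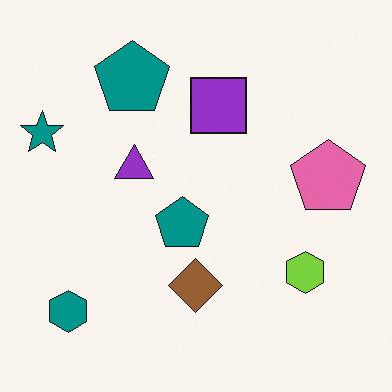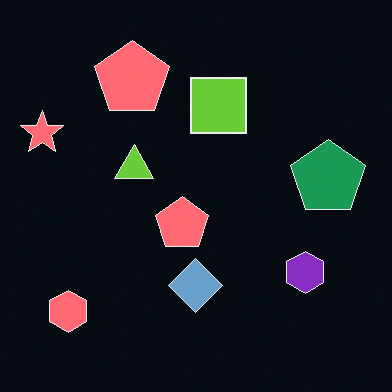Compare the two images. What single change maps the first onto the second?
It was color-inverted (negative).

The light background has become dark and every shape's color is its complement — a photographic negative.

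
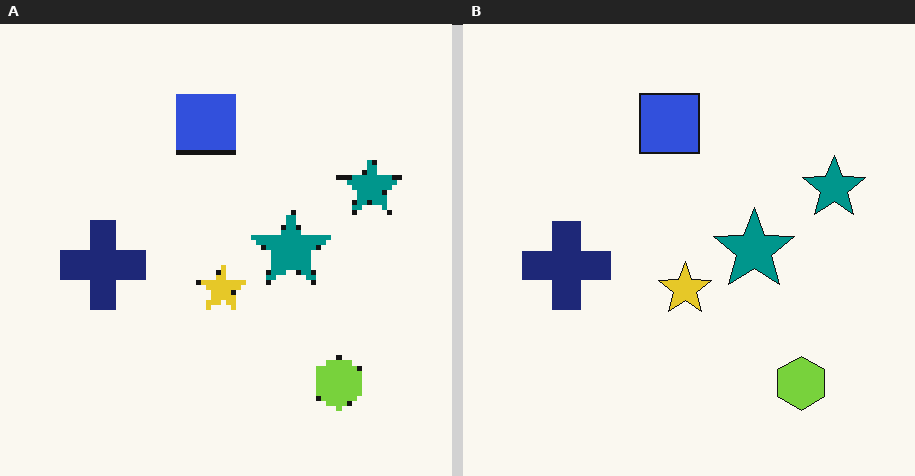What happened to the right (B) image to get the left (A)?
Mildly pixelated.

Shapes are reduced to large square blocks; fine edges and outlines are lost — a downscale-then-upscale (mosaic) effect.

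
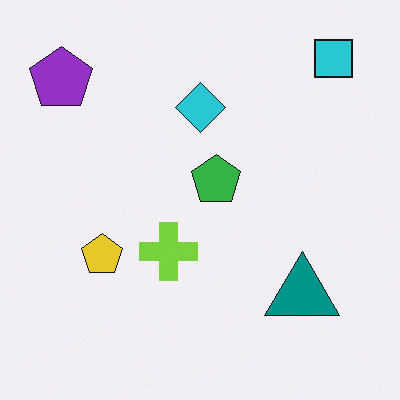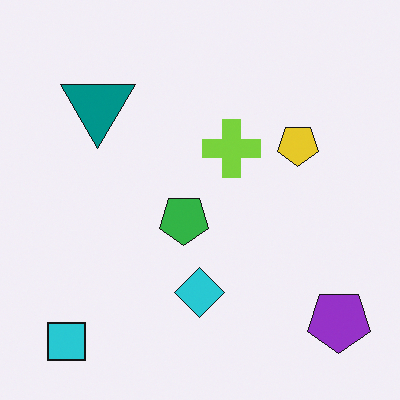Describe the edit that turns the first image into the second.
The image was rotated 180°.

The cyan square sits in the top-right of the first image and the bottom-left of the second — consistent with a whole-image 180° rotation.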